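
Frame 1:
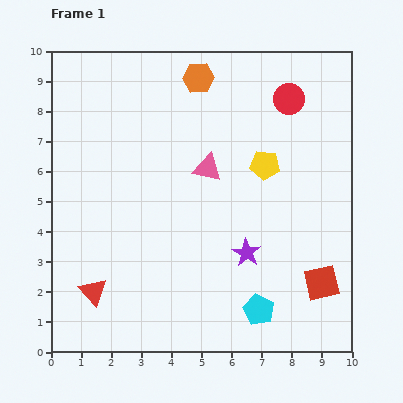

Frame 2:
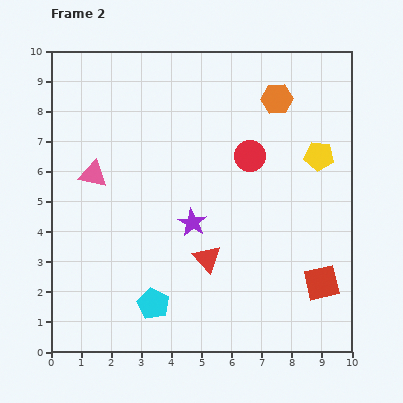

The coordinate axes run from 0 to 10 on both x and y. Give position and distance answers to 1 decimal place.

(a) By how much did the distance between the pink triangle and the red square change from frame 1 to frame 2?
+3.0

Distance in frame 1: 5.4. Distance in frame 2: 8.4.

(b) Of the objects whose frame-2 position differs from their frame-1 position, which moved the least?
the yellow pentagon

(moved 1.8)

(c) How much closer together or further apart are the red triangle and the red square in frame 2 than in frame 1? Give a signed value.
-3.7

Distance in frame 1: 7.6. Distance in frame 2: 3.9.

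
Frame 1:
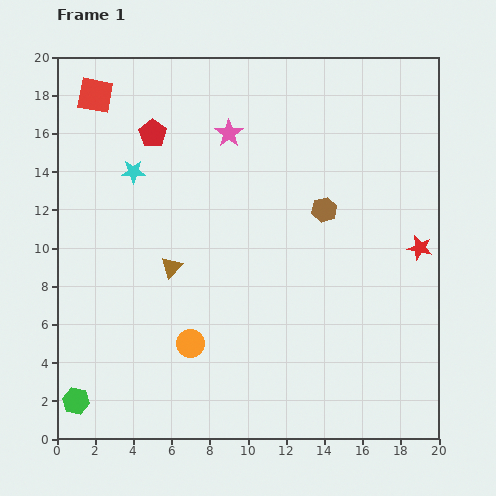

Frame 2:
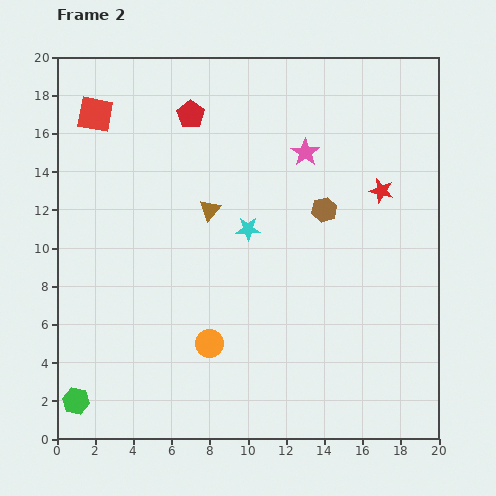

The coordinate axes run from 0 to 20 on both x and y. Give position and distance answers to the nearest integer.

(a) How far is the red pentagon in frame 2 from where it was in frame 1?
2

The red pentagon moved from (5, 16) to (7, 17), a distance of √(2² + 1²) ≈ 2.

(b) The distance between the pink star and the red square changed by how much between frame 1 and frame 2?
+4

Distance in frame 1: 7. Distance in frame 2: 11.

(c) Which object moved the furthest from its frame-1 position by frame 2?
the cyan star

(moved 7; next 4)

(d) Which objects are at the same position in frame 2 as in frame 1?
the green hexagon, the brown hexagon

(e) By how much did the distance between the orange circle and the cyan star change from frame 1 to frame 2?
-3

Distance in frame 1: 9. Distance in frame 2: 6.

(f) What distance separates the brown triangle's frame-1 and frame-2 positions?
4

The brown triangle moved from (6, 9) to (8, 12), a distance of √(2² + 3²) ≈ 4.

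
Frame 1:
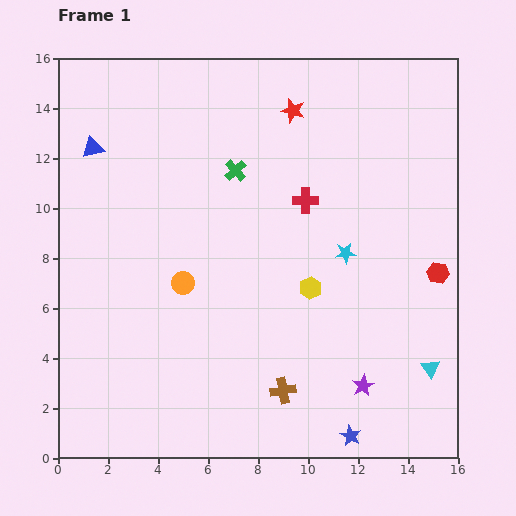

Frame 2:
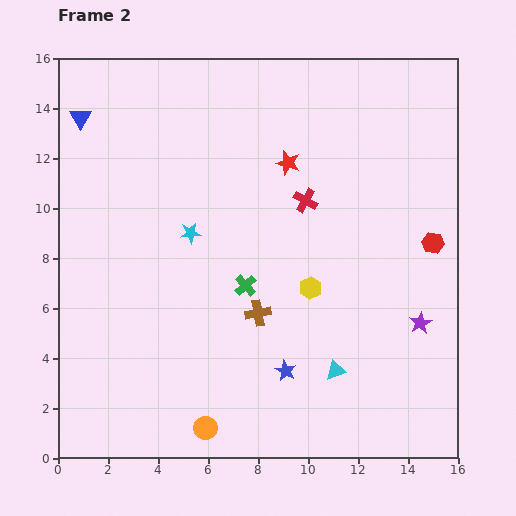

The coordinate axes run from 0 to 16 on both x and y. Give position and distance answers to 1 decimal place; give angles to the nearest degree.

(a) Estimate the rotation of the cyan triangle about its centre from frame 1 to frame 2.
47° clockwise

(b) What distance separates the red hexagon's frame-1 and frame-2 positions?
1.2

The red hexagon moved from (15.2, 7.4) to (15.0, 8.6), a distance of √(0.2² + 1.2²) ≈ 1.2.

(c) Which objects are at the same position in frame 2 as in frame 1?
the red cross, the yellow hexagon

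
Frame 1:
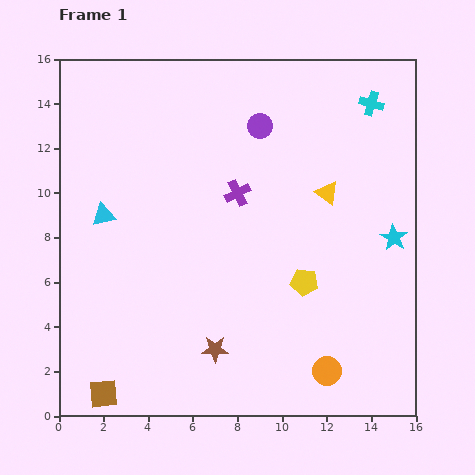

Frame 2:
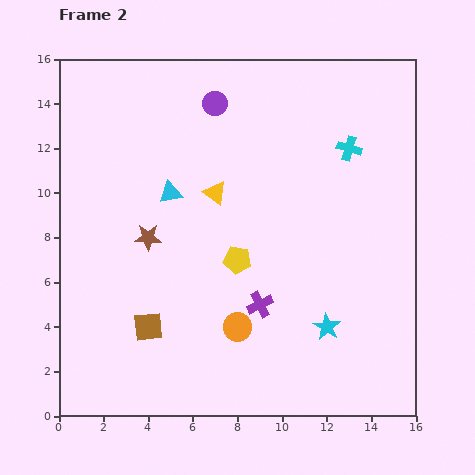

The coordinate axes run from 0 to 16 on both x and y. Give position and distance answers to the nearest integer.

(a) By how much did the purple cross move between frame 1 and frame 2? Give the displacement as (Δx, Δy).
(1, -5)

The purple cross was at (8, 10) in frame 1 and (9, 5) in frame 2.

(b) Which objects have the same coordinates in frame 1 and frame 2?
none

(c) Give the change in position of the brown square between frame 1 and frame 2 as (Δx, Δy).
(2, 3)

The brown square was at (2, 1) in frame 1 and (4, 4) in frame 2.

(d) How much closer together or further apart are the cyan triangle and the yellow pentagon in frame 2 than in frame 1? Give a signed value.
-5

Distance in frame 1: 9. Distance in frame 2: 4.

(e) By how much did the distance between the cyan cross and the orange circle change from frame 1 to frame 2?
-3

Distance in frame 1: 12. Distance in frame 2: 9.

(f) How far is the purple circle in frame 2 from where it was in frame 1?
2

The purple circle moved from (9, 13) to (7, 14), a distance of √(2² + 1²) ≈ 2.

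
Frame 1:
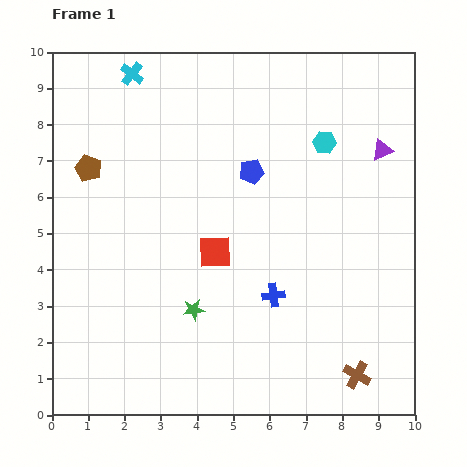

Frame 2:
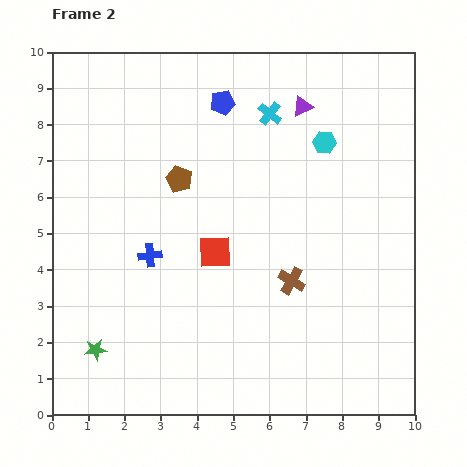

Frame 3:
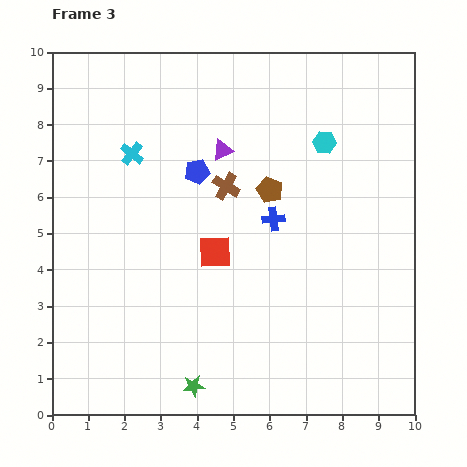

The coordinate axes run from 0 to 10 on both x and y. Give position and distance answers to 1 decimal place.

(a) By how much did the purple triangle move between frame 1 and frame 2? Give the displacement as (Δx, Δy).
(-2.2, 1.2)

The purple triangle was at (9.1, 7.3) in frame 1 and (6.9, 8.5) in frame 2.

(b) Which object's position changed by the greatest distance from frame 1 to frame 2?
the cyan cross

(moved 4.0; next 3.6)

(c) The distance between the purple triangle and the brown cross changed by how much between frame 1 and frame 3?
-5.2

Distance in frame 1: 6.2. Distance in frame 3: 1.0.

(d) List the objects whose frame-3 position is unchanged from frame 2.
the cyan hexagon, the red square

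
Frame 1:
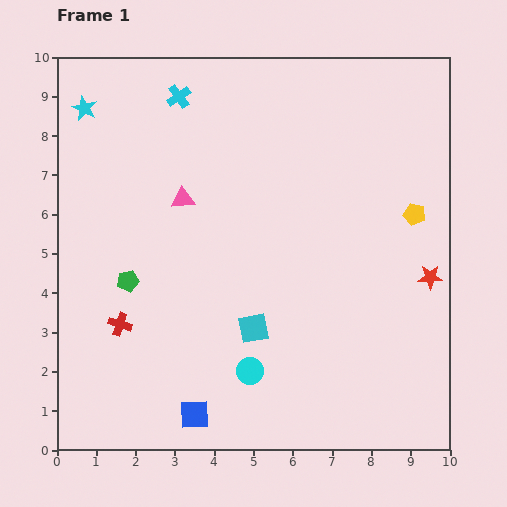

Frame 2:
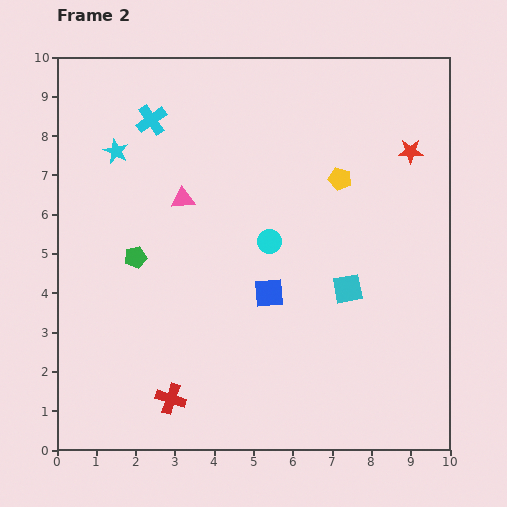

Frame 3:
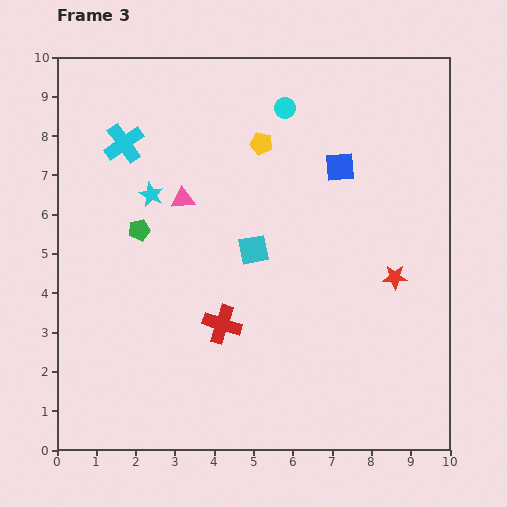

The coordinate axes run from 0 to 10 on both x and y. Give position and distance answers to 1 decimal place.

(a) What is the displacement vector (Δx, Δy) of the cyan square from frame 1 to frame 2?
(2.4, 1.0)

The cyan square was at (5.0, 3.1) in frame 1 and (7.4, 4.1) in frame 2.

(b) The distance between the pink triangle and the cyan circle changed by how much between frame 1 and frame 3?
-1.2

Distance in frame 1: 4.7. Distance in frame 3: 3.5.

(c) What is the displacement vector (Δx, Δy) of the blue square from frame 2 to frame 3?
(1.8, 3.2)

The blue square was at (5.4, 4.0) in frame 2 and (7.2, 7.2) in frame 3.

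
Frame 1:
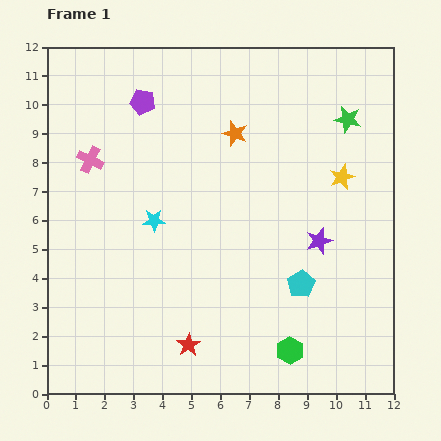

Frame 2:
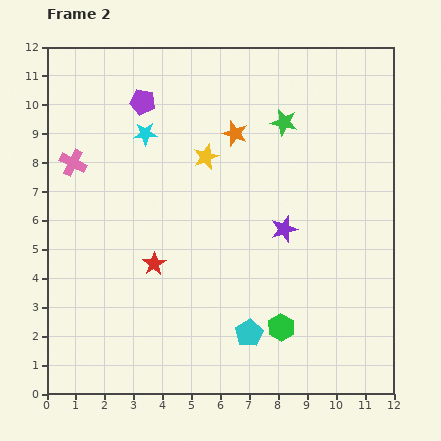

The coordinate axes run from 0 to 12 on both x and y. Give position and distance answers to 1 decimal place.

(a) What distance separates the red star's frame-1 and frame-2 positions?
3.0

The red star moved from (4.9, 1.7) to (3.7, 4.5), a distance of √(1.2² + 2.8²) ≈ 3.0.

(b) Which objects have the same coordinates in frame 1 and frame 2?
the purple pentagon, the orange star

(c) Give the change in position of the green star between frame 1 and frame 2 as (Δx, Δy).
(-2.2, -0.1)

The green star was at (10.4, 9.5) in frame 1 and (8.2, 9.4) in frame 2.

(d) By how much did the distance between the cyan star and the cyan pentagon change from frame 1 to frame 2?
+2.2

Distance in frame 1: 5.6. Distance in frame 2: 7.8.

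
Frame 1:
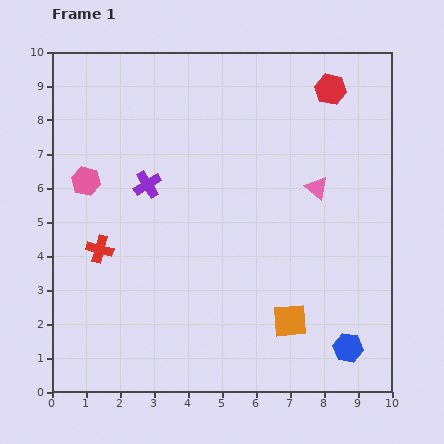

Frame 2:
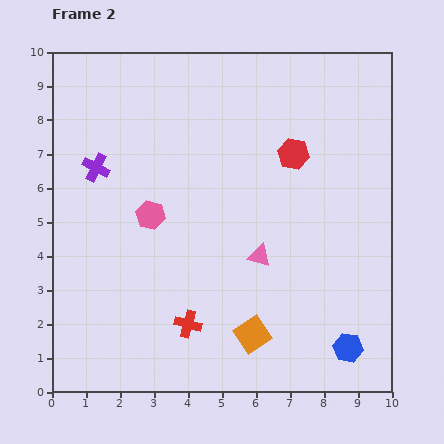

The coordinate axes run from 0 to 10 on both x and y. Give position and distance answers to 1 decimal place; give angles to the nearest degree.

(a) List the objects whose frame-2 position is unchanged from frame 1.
the blue hexagon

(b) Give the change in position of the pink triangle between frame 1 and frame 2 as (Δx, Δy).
(-1.7, -2.0)

The pink triangle was at (7.8, 6.0) in frame 1 and (6.1, 4.0) in frame 2.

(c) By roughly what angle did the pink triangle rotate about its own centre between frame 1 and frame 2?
23° counter-clockwise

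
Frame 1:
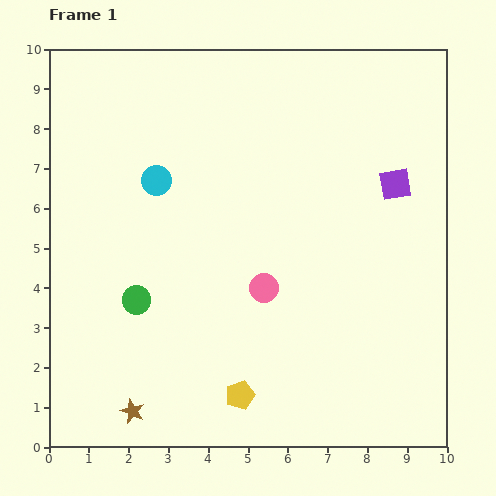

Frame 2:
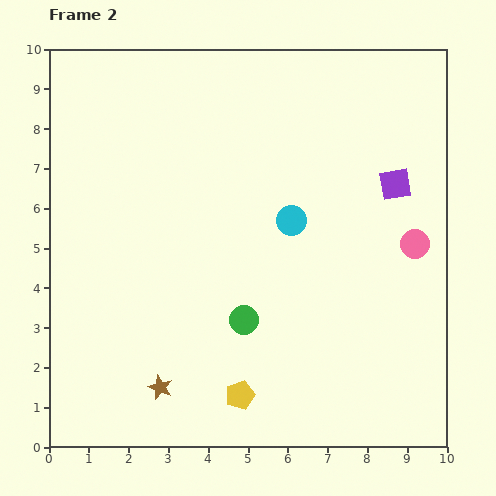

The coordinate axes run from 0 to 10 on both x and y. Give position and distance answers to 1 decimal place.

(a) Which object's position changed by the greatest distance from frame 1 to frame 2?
the pink circle

(moved 4.0; next 3.5)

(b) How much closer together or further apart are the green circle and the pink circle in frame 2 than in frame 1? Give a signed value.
+1.5

Distance in frame 1: 3.2. Distance in frame 2: 4.7.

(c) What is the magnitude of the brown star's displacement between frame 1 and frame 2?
0.9

The brown star moved from (2.1, 0.9) to (2.8, 1.5), a distance of √(0.7² + 0.6²) ≈ 0.9.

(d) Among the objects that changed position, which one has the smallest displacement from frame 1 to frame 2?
the brown star

(moved 0.9)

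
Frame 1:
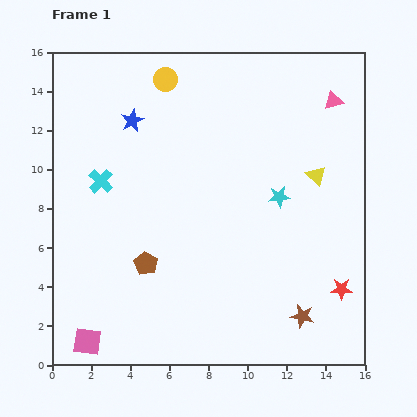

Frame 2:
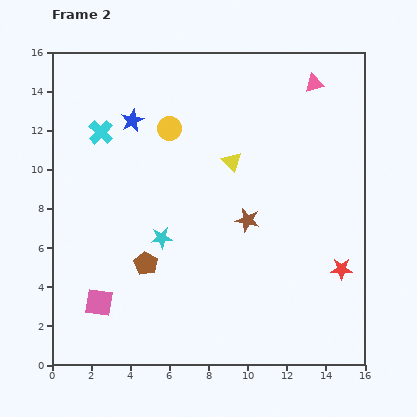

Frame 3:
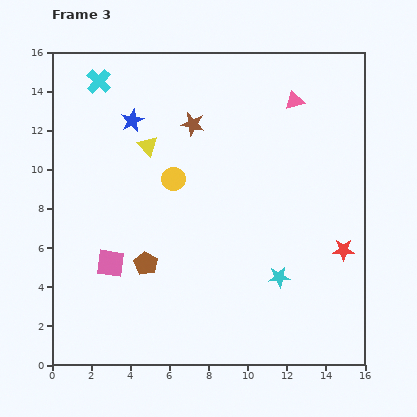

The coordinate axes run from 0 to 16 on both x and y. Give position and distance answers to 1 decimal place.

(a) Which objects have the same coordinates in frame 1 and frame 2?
the blue star, the brown pentagon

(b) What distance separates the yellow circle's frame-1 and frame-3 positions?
5.1

The yellow circle moved from (5.8, 14.6) to (6.2, 9.5), a distance of √(0.4² + 5.1²) ≈ 5.1.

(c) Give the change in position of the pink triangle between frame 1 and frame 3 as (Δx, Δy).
(-2.0, 0.0)

The pink triangle was at (14.4, 13.5) in frame 1 and (12.4, 13.5) in frame 3.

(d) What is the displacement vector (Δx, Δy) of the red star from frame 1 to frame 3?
(0.1, 2.0)

The red star was at (14.8, 3.9) in frame 1 and (14.9, 5.9) in frame 3.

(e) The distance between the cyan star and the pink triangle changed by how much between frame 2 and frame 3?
-2.1

Distance in frame 2: 11.1. Distance in frame 3: 9.0.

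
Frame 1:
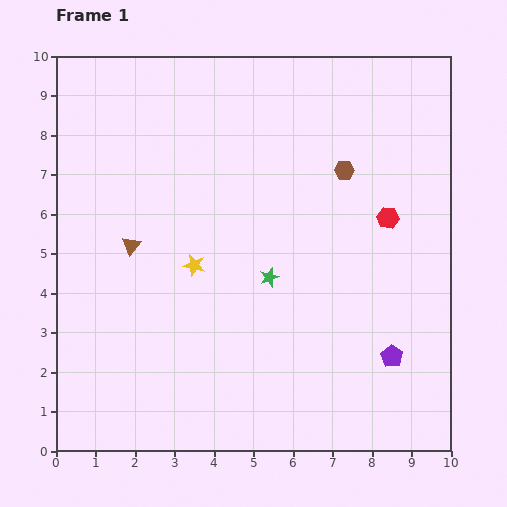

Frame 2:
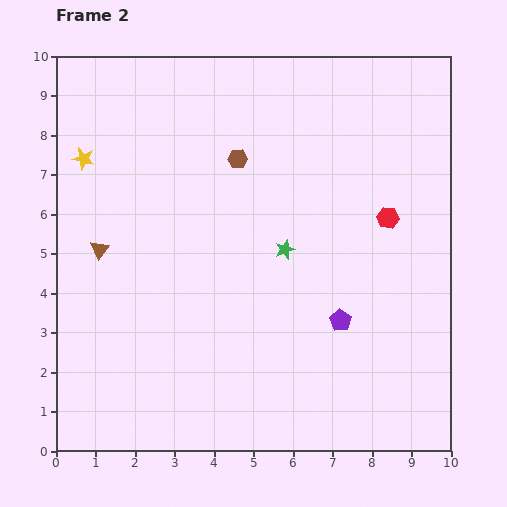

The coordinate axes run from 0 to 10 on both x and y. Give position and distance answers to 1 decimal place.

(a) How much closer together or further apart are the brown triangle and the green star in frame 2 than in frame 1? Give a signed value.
+1.1

Distance in frame 1: 3.6. Distance in frame 2: 4.7.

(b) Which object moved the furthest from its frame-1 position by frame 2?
the yellow star

(moved 3.9; next 2.7)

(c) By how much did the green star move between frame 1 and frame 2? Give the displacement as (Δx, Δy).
(0.4, 0.7)

The green star was at (5.4, 4.4) in frame 1 and (5.8, 5.1) in frame 2.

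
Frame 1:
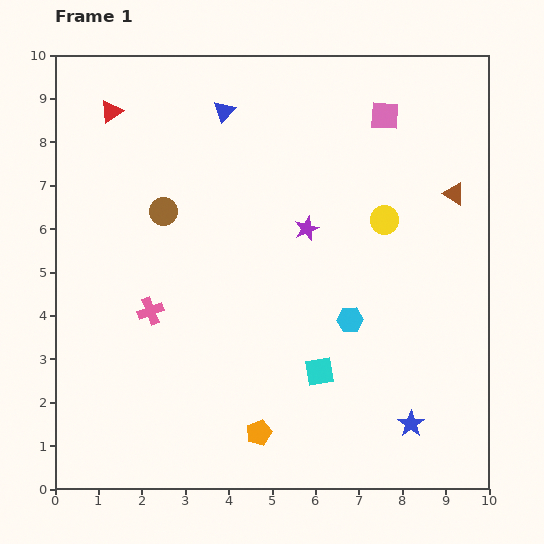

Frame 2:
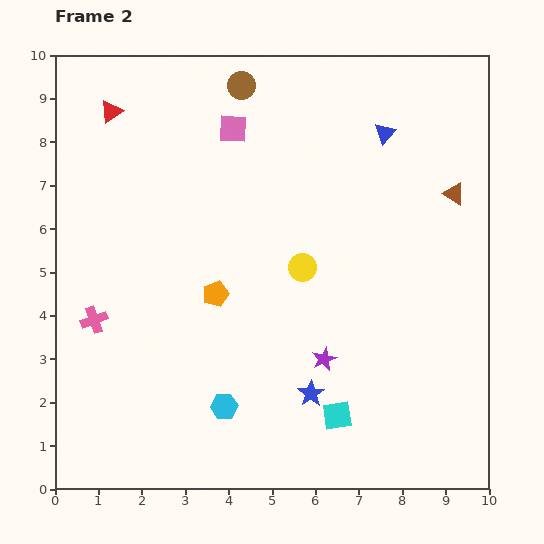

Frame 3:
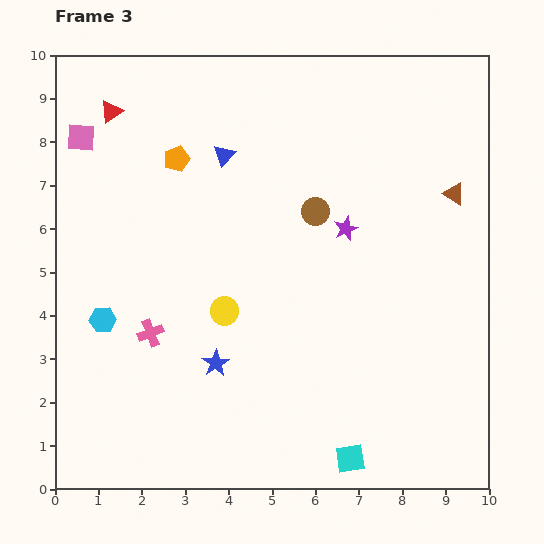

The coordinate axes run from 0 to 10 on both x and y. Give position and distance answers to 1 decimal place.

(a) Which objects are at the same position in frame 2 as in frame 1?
the red triangle, the brown triangle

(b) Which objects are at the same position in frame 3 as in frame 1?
the red triangle, the brown triangle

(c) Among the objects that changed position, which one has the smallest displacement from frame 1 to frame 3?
the pink cross

(moved 0.5)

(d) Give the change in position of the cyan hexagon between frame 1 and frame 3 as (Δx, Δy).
(-5.7, 0.0)

The cyan hexagon was at (6.8, 3.9) in frame 1 and (1.1, 3.9) in frame 3.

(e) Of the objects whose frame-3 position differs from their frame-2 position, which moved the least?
the cyan square

(moved 1.0)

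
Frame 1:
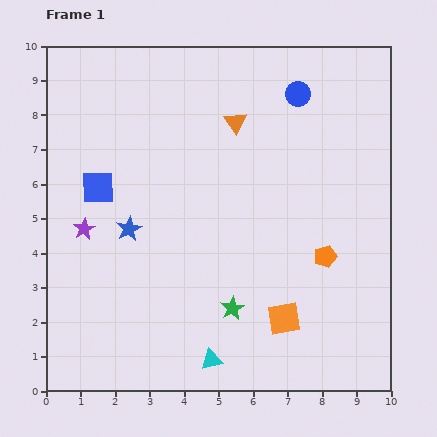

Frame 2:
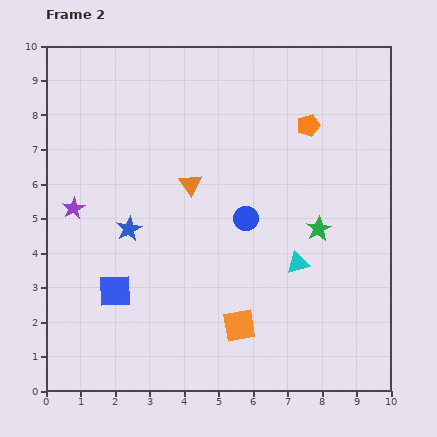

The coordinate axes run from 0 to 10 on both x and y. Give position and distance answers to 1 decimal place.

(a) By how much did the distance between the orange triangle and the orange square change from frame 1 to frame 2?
-1.6

Distance in frame 1: 5.9. Distance in frame 2: 4.3.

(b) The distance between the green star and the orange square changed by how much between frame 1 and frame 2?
+2.1

Distance in frame 1: 1.5. Distance in frame 2: 3.6.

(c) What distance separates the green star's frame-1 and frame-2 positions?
3.4

The green star moved from (5.4, 2.4) to (7.9, 4.7), a distance of √(2.5² + 2.3²) ≈ 3.4.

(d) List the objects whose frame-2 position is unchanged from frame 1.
the blue star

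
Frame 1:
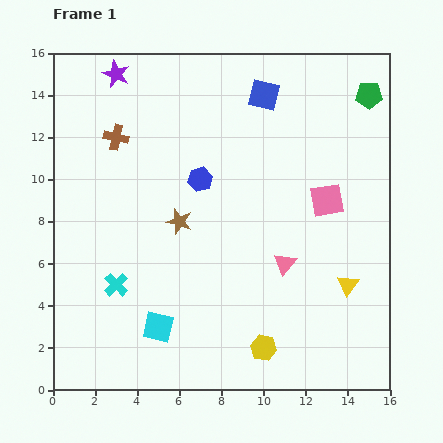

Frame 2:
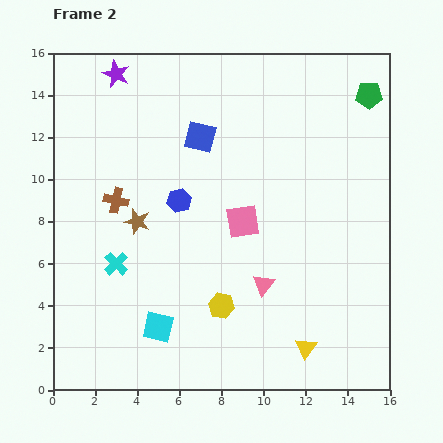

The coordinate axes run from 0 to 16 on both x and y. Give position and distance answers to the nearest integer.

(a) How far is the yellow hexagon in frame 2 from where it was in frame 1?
3

The yellow hexagon moved from (10, 2) to (8, 4), a distance of √(2² + 2²) ≈ 3.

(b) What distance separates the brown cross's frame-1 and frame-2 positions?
3

The brown cross moved from (3, 12) to (3, 9), a distance of √(0² + 3²) ≈ 3.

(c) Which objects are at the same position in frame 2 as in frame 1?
the cyan square, the green pentagon, the purple star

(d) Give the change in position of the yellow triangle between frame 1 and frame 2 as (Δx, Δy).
(-2, -3)

The yellow triangle was at (14, 5) in frame 1 and (12, 2) in frame 2.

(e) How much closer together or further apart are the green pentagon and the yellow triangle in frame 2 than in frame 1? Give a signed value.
+3

Distance in frame 1: 9. Distance in frame 2: 12.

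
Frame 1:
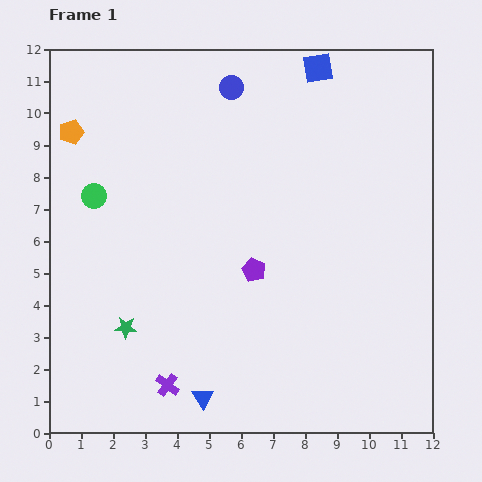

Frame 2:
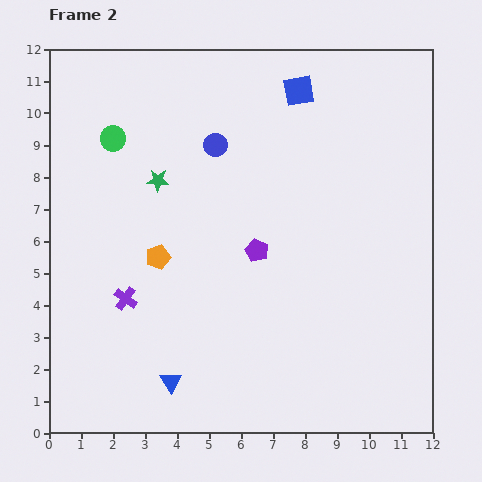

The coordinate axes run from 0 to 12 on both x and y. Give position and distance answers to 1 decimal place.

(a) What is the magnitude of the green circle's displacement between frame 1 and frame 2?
1.9

The green circle moved from (1.4, 7.4) to (2.0, 9.2), a distance of √(0.6² + 1.8²) ≈ 1.9.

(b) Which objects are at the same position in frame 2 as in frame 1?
none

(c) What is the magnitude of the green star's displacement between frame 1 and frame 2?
4.7

The green star moved from (2.4, 3.3) to (3.4, 7.9), a distance of √(1.0² + 4.6²) ≈ 4.7.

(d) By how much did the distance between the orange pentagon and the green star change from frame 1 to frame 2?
-3.9

Distance in frame 1: 6.3. Distance in frame 2: 2.4.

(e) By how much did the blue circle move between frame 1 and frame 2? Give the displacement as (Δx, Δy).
(-0.5, -1.8)

The blue circle was at (5.7, 10.8) in frame 1 and (5.2, 9.0) in frame 2.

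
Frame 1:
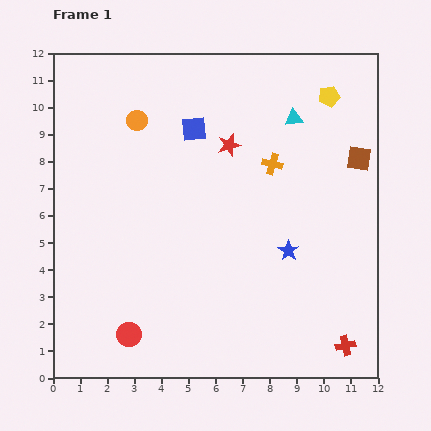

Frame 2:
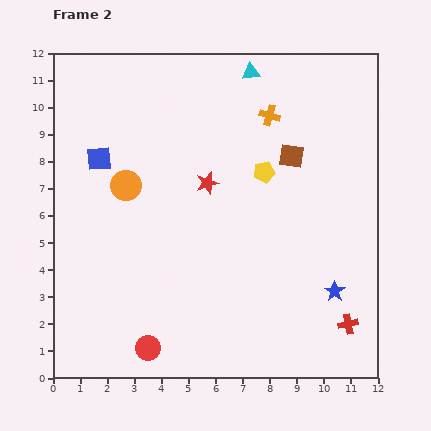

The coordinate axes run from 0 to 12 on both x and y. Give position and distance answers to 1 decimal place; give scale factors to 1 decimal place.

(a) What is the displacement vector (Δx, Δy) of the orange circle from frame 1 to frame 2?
(-0.4, -2.4)

The orange circle was at (3.1, 9.5) in frame 1 and (2.7, 7.1) in frame 2.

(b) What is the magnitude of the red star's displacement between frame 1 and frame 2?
1.6

The red star moved from (6.5, 8.6) to (5.7, 7.2), a distance of √(0.8² + 1.4²) ≈ 1.6.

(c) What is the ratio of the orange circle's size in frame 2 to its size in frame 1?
1.5×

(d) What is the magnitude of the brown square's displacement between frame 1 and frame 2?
2.5

The brown square moved from (11.3, 8.1) to (8.8, 8.2), a distance of √(2.5² + 0.1²) ≈ 2.5.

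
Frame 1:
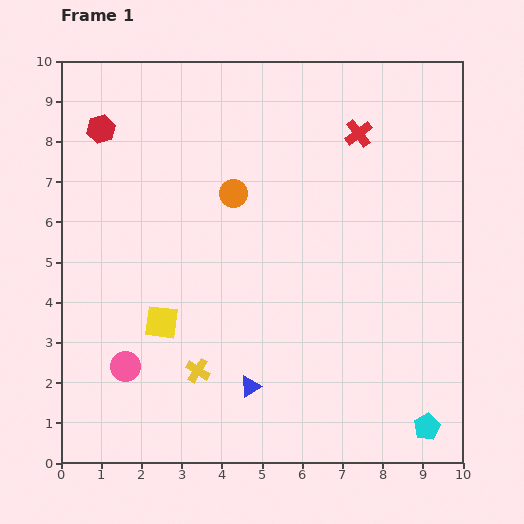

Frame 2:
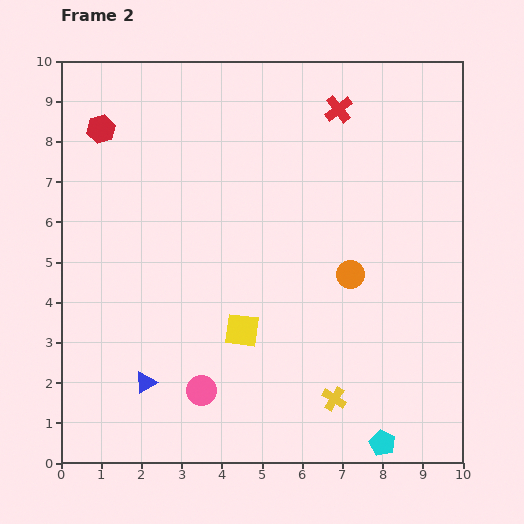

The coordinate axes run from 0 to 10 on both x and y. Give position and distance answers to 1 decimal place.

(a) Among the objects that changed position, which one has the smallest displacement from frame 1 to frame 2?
the red cross

(moved 0.8)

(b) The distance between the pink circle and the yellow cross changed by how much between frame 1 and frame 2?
+1.5

Distance in frame 1: 1.8. Distance in frame 2: 3.3.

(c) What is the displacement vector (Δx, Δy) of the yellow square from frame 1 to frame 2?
(2.0, -0.2)

The yellow square was at (2.5, 3.5) in frame 1 and (4.5, 3.3) in frame 2.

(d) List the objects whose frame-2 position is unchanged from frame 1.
the red hexagon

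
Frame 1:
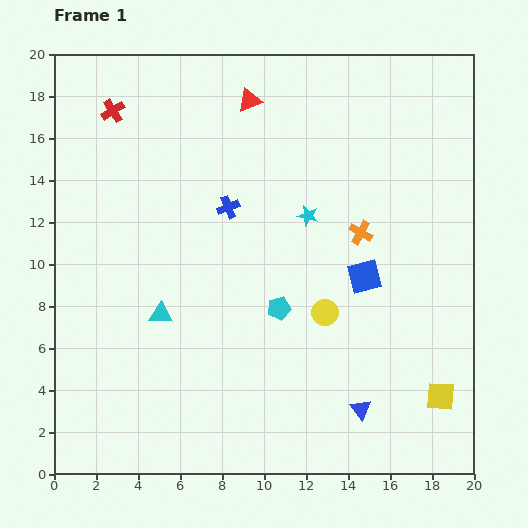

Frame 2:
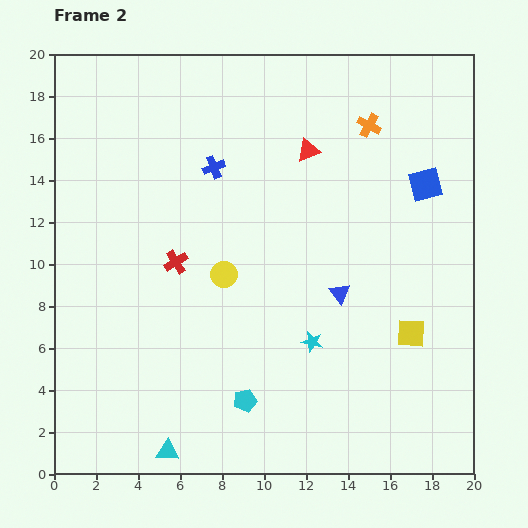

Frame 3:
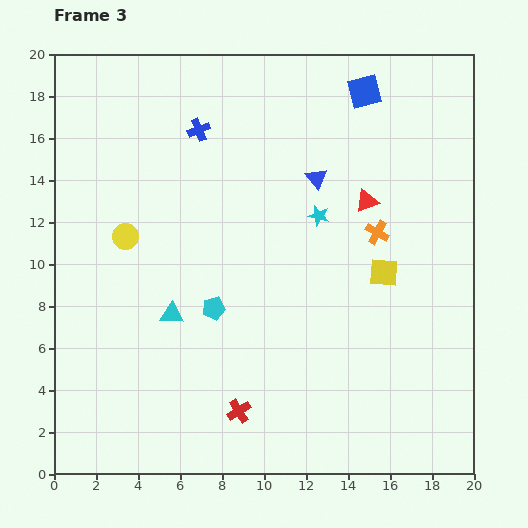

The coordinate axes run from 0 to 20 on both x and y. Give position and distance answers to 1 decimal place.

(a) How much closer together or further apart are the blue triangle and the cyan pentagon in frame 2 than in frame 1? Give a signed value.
+0.6

Distance in frame 1: 6.2. Distance in frame 2: 6.8.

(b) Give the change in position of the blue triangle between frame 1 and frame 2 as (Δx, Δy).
(-1.0, 5.5)

The blue triangle was at (14.6, 3.1) in frame 1 and (13.6, 8.6) in frame 2.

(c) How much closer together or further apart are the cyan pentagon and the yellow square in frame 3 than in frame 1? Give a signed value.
-0.5

Distance in frame 1: 8.8. Distance in frame 3: 8.3.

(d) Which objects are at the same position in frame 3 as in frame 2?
none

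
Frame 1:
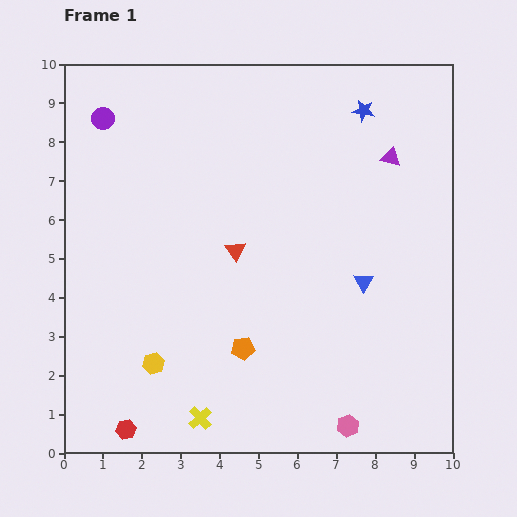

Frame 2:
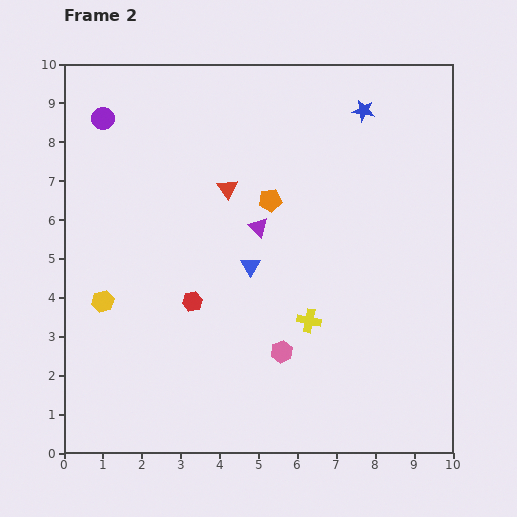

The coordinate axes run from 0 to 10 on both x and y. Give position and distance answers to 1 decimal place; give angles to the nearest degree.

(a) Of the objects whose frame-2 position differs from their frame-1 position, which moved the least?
the red triangle

(moved 1.6)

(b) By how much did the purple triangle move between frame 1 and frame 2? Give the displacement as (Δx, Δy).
(-3.4, -1.8)

The purple triangle was at (8.4, 7.6) in frame 1 and (5.0, 5.8) in frame 2.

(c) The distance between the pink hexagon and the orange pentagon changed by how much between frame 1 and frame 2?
+0.5

Distance in frame 1: 3.4. Distance in frame 2: 3.9.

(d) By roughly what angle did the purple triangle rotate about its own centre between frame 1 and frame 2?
29° clockwise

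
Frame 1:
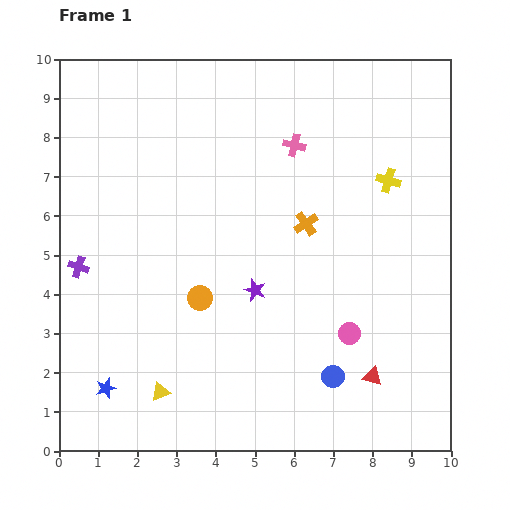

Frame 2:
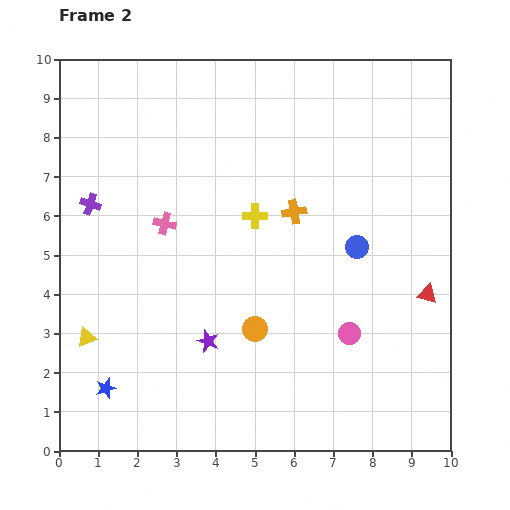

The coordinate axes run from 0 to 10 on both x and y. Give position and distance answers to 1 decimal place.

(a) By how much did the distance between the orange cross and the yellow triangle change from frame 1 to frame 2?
+0.5

Distance in frame 1: 5.7. Distance in frame 2: 6.2.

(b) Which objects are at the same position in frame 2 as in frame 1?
the pink circle, the blue star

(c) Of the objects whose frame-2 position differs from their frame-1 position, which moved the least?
the orange cross

(moved 0.4)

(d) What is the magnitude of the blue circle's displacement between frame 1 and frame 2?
3.4

The blue circle moved from (7.0, 1.9) to (7.6, 5.2), a distance of √(0.6² + 3.3²) ≈ 3.4.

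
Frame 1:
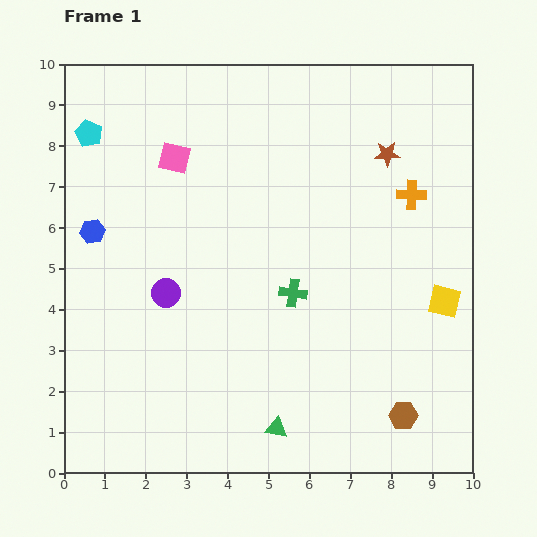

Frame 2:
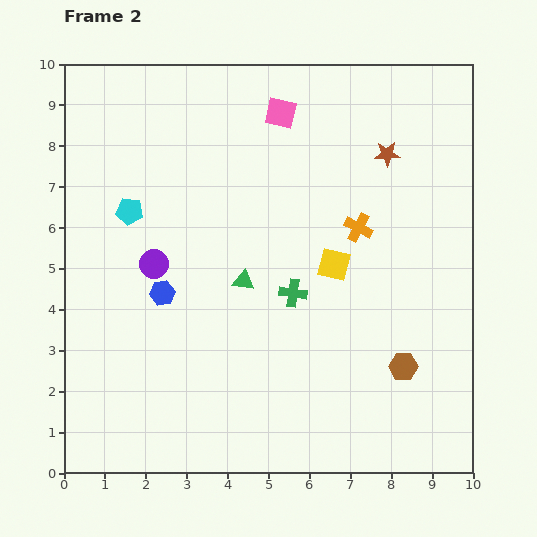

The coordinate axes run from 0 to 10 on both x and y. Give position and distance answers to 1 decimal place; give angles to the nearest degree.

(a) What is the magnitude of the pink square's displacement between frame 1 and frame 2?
2.8

The pink square moved from (2.7, 7.7) to (5.3, 8.8), a distance of √(2.6² + 1.1²) ≈ 2.8.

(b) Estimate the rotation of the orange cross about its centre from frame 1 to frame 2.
24° clockwise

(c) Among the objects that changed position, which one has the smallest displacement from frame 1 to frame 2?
the purple circle

(moved 0.8)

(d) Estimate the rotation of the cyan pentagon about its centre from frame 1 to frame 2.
18° counter-clockwise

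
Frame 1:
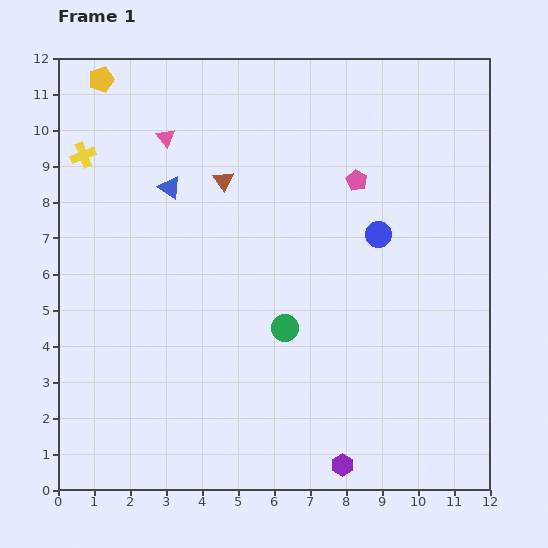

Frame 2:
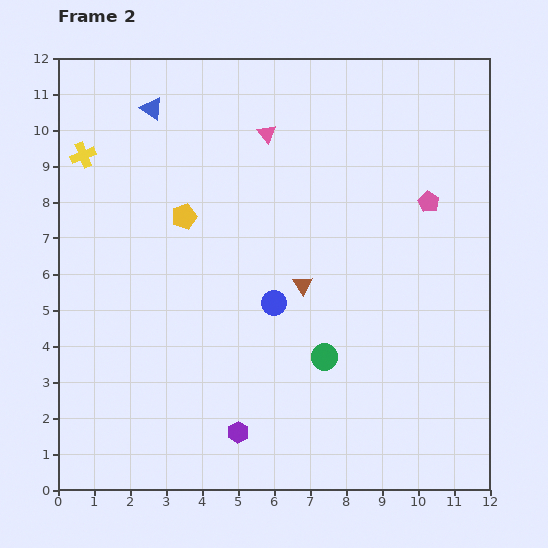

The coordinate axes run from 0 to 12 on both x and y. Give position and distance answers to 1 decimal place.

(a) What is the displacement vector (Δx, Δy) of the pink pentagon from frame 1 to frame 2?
(2.0, -0.6)

The pink pentagon was at (8.3, 8.6) in frame 1 and (10.3, 8.0) in frame 2.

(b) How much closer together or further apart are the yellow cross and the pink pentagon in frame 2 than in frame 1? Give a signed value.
+2.1

Distance in frame 1: 7.6. Distance in frame 2: 9.7.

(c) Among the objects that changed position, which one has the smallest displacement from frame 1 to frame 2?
the green circle

(moved 1.4)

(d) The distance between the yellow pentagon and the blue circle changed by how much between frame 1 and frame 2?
-5.3

Distance in frame 1: 8.8. Distance in frame 2: 3.5.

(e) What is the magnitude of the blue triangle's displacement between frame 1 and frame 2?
2.3

The blue triangle moved from (3.1, 8.4) to (2.6, 10.6), a distance of √(0.5² + 2.2²) ≈ 2.3.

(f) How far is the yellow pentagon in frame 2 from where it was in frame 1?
4.4

The yellow pentagon moved from (1.2, 11.4) to (3.5, 7.6), a distance of √(2.3² + 3.8²) ≈ 4.4.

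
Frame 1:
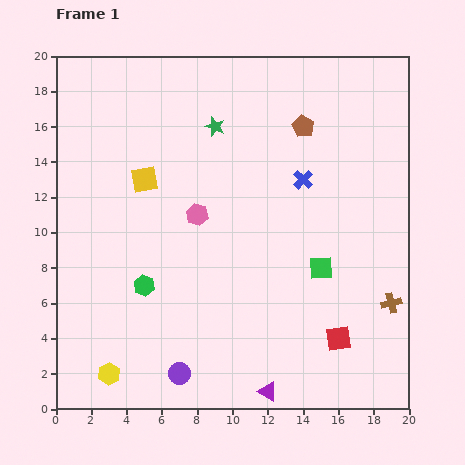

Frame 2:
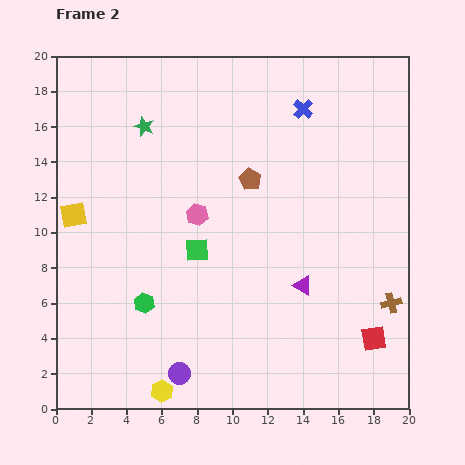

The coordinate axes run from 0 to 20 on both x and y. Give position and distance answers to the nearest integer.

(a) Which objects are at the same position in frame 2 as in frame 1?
the brown cross, the pink hexagon, the purple circle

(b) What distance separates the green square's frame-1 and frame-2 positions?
7

The green square moved from (15, 8) to (8, 9), a distance of √(7² + 1²) ≈ 7.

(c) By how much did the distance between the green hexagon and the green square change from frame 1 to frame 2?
-6

Distance in frame 1: 10. Distance in frame 2: 4.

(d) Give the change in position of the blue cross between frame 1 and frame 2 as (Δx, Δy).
(0, 4)

The blue cross was at (14, 13) in frame 1 and (14, 17) in frame 2.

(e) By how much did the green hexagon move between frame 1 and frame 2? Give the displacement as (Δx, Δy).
(0, -1)

The green hexagon was at (5, 7) in frame 1 and (5, 6) in frame 2.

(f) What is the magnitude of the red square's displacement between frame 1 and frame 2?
2

The red square moved from (16, 4) to (18, 4), a distance of √(2² + 0²) ≈ 2.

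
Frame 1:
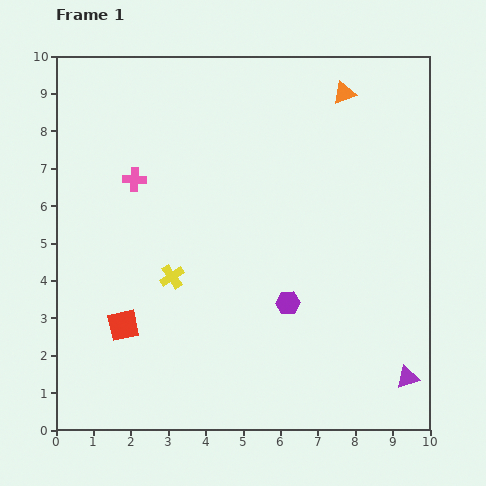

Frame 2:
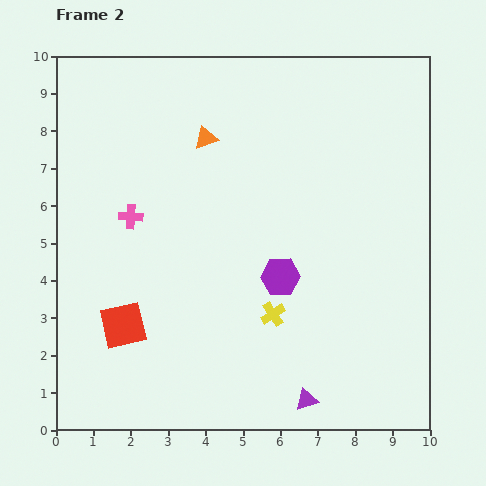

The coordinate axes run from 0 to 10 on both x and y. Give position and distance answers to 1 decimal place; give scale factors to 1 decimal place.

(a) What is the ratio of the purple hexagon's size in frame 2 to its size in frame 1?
1.6×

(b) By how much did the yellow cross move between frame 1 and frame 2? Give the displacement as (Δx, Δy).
(2.7, -1.0)

The yellow cross was at (3.1, 4.1) in frame 1 and (5.8, 3.1) in frame 2.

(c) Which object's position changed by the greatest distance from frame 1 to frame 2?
the orange triangle

(moved 3.9; next 2.9)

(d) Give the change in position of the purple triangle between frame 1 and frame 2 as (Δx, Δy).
(-2.7, -0.6)

The purple triangle was at (9.4, 1.4) in frame 1 and (6.7, 0.8) in frame 2.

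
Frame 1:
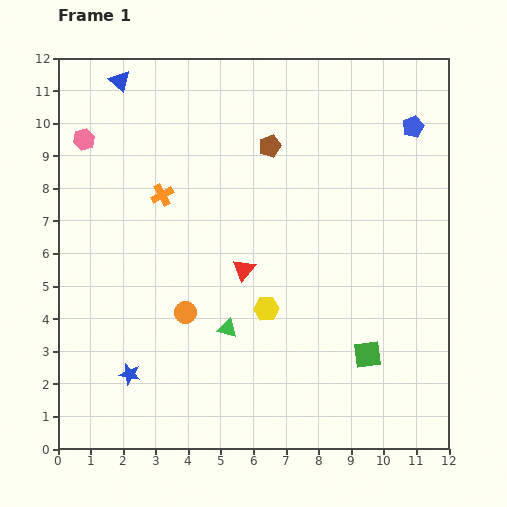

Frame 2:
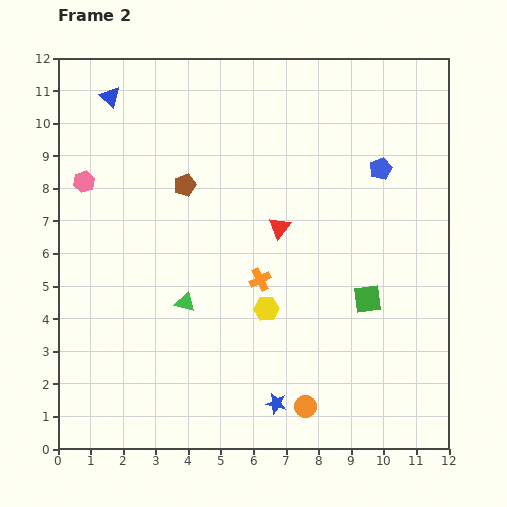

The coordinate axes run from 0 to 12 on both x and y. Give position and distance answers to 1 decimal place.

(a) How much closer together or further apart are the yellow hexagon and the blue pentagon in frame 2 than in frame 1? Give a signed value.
-1.7

Distance in frame 1: 7.2. Distance in frame 2: 5.5.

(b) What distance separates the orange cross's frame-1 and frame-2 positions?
4.0

The orange cross moved from (3.2, 7.8) to (6.2, 5.2), a distance of √(3.0² + 2.6²) ≈ 4.0.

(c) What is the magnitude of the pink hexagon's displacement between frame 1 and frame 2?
1.3

The pink hexagon moved from (0.8, 9.5) to (0.8, 8.2), a distance of √(0.0² + 1.3²) ≈ 1.3.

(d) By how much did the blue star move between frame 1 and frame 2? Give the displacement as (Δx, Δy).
(4.5, -0.9)

The blue star was at (2.2, 2.3) in frame 1 and (6.7, 1.4) in frame 2.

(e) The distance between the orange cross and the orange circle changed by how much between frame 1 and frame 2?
+0.4

Distance in frame 1: 3.7. Distance in frame 2: 4.1.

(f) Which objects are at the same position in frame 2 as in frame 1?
the yellow hexagon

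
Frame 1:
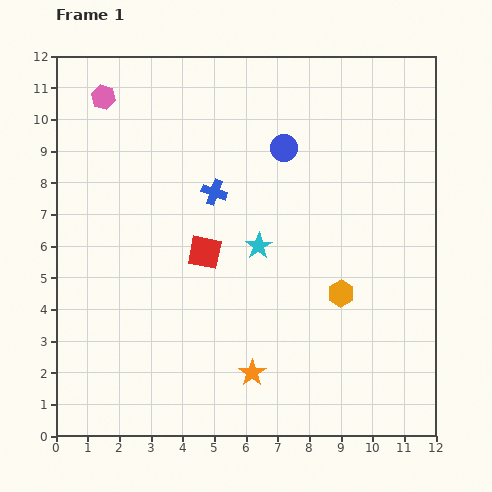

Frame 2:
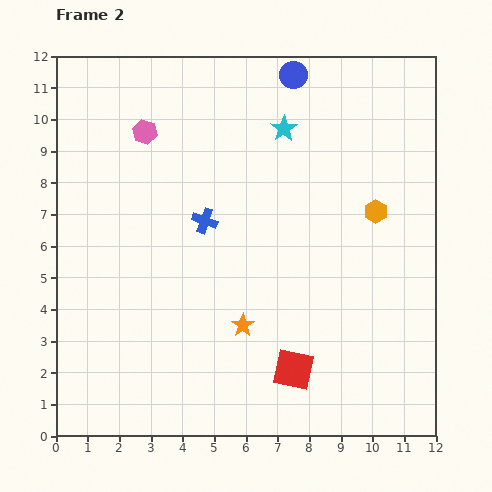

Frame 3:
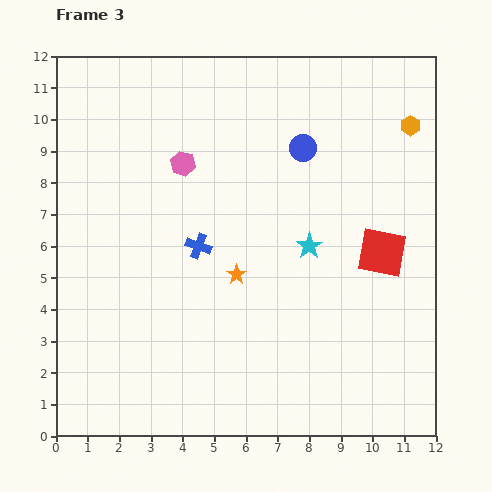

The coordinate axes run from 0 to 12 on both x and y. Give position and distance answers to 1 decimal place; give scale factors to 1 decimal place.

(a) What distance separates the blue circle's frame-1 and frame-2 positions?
2.3

The blue circle moved from (7.2, 9.1) to (7.5, 11.4), a distance of √(0.3² + 2.3²) ≈ 2.3.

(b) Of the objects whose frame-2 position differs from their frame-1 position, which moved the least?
the blue cross

(moved 0.9)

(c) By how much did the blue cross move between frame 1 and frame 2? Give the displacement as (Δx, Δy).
(-0.3, -0.9)

The blue cross was at (5.0, 7.7) in frame 1 and (4.7, 6.8) in frame 2.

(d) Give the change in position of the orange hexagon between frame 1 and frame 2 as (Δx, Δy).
(1.1, 2.6)

The orange hexagon was at (9.0, 4.5) in frame 1 and (10.1, 7.1) in frame 2.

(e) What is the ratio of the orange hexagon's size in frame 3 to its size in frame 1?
0.8×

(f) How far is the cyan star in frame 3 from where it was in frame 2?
3.8

The cyan star moved from (7.2, 9.7) to (8.0, 6.0), a distance of √(0.8² + 3.7²) ≈ 3.8.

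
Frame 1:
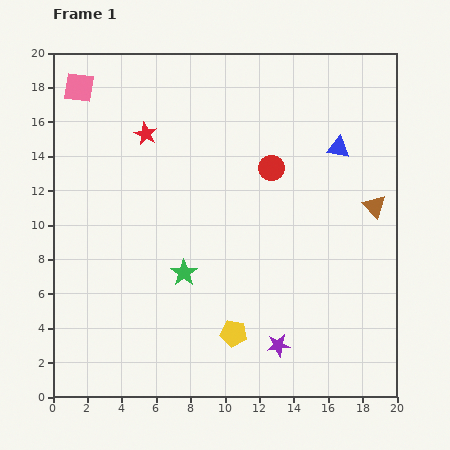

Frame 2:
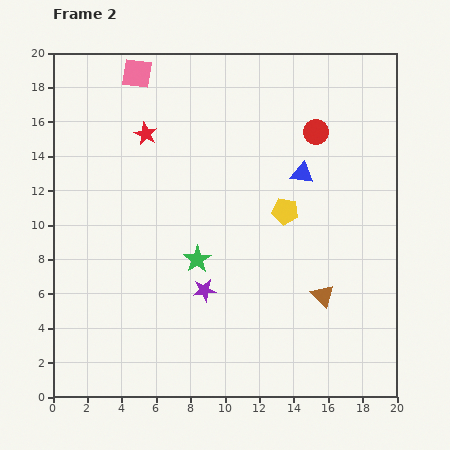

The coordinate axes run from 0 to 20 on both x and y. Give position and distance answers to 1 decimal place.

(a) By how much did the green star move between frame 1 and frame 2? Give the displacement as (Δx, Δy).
(0.8, 0.8)

The green star was at (7.6, 7.2) in frame 1 and (8.4, 8.0) in frame 2.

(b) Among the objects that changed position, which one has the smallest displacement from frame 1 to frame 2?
the green star

(moved 1.1)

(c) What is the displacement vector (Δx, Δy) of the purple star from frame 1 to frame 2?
(-4.3, 3.2)

The purple star was at (13.1, 3.0) in frame 1 and (8.8, 6.2) in frame 2.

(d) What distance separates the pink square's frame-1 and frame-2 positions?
3.5

The pink square moved from (1.5, 18.0) to (4.9, 18.8), a distance of √(3.4² + 0.8²) ≈ 3.5.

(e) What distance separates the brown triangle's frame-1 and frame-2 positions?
6.0

The brown triangle moved from (18.7, 11.1) to (15.7, 5.9), a distance of √(3.0² + 5.2²) ≈ 6.0.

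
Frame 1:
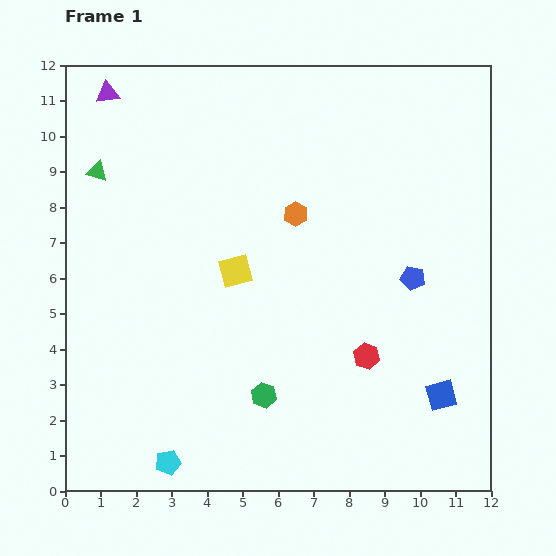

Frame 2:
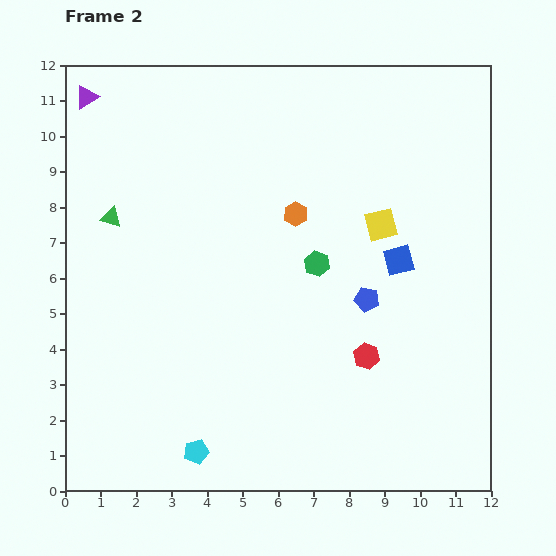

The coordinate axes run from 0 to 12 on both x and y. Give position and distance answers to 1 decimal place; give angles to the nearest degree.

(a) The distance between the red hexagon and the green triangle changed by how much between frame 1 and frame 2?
-1.0

Distance in frame 1: 9.2. Distance in frame 2: 8.2.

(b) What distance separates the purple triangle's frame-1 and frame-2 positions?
0.6

The purple triangle moved from (1.2, 11.2) to (0.6, 11.1), a distance of √(0.6² + 0.1²) ≈ 0.6.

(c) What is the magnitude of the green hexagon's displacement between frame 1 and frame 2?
4.0

The green hexagon moved from (5.6, 2.7) to (7.1, 6.4), a distance of √(1.5² + 3.7²) ≈ 4.0.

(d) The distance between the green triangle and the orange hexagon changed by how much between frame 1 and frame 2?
-0.5

Distance in frame 1: 5.7. Distance in frame 2: 5.2.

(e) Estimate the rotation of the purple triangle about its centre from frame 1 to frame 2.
23° counter-clockwise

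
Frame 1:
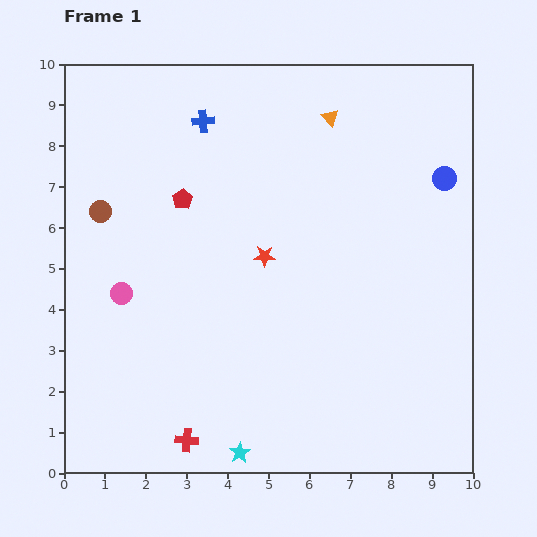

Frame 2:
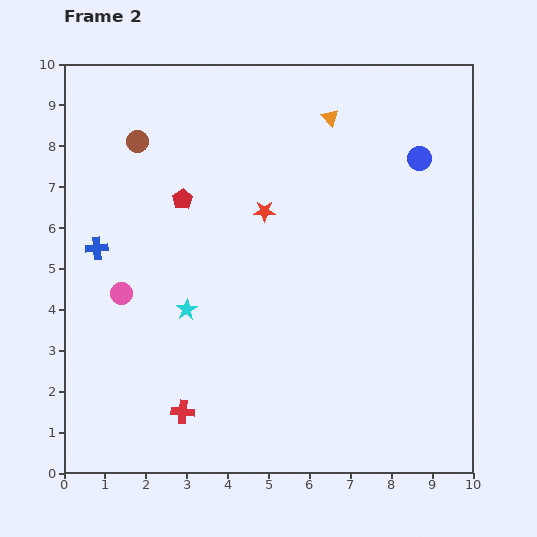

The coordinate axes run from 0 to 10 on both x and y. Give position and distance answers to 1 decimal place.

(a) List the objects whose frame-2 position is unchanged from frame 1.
the pink circle, the orange triangle, the red pentagon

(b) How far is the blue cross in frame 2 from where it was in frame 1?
4.0

The blue cross moved from (3.4, 8.6) to (0.8, 5.5), a distance of √(2.6² + 3.1²) ≈ 4.0.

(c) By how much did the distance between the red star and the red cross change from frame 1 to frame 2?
+0.4

Distance in frame 1: 4.9. Distance in frame 2: 5.3.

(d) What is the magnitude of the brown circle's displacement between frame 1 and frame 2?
1.9

The brown circle moved from (0.9, 6.4) to (1.8, 8.1), a distance of √(0.9² + 1.7²) ≈ 1.9.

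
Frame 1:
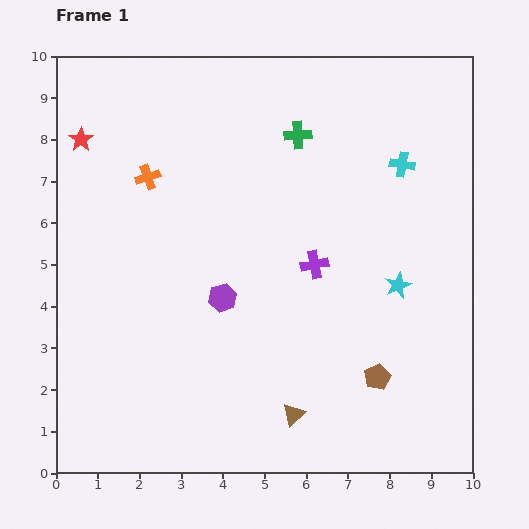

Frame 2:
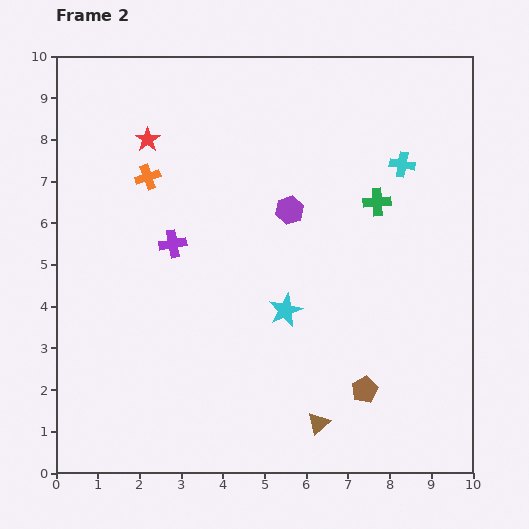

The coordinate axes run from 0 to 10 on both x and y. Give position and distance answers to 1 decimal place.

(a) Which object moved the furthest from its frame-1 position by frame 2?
the purple cross

(moved 3.4; next 2.8)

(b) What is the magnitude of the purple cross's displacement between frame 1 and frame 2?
3.4

The purple cross moved from (6.2, 5.0) to (2.8, 5.5), a distance of √(3.4² + 0.5²) ≈ 3.4.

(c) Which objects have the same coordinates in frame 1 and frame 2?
the cyan cross, the orange cross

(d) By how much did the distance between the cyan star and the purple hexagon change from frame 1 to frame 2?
-1.8

Distance in frame 1: 4.2. Distance in frame 2: 2.4.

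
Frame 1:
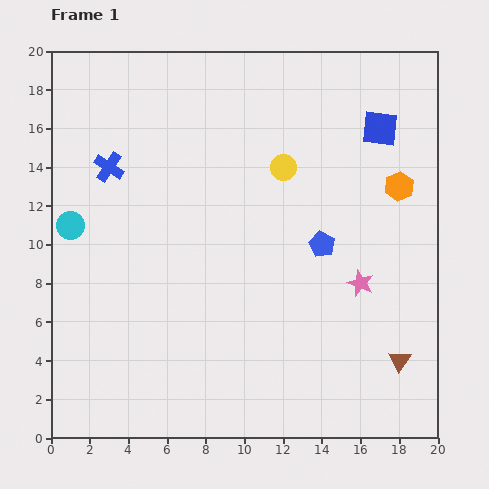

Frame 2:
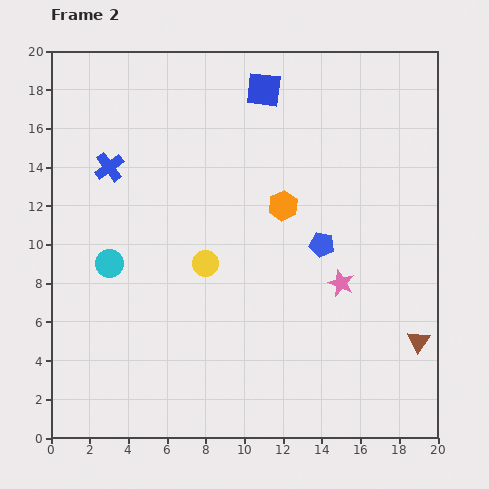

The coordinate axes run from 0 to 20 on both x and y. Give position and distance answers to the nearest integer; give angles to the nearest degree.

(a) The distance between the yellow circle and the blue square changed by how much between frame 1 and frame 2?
+4

Distance in frame 1: 5. Distance in frame 2: 9.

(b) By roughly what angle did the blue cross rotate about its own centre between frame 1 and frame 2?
20° clockwise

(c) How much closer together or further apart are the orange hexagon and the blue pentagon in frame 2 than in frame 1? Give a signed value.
-2

Distance in frame 1: 5. Distance in frame 2: 3.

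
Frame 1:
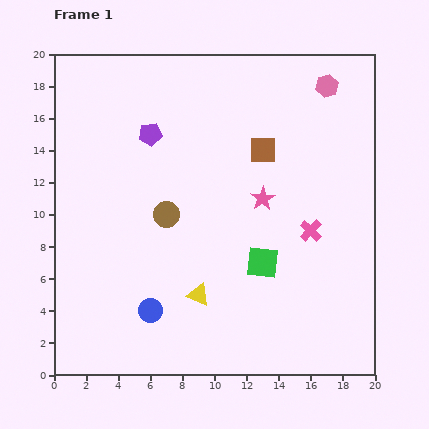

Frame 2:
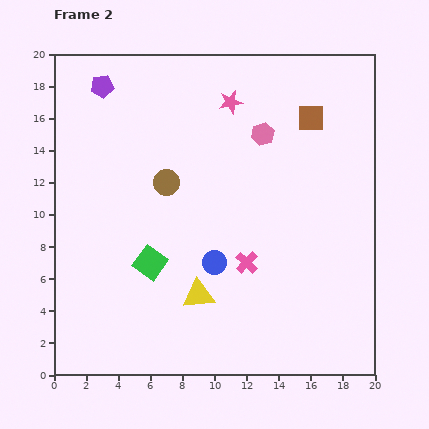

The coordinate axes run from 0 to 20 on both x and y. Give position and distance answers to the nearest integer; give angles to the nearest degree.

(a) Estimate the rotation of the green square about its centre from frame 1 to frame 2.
30° clockwise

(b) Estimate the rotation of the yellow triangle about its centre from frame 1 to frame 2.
31° counter-clockwise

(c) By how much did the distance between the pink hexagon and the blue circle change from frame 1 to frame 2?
-9

Distance in frame 1: 18. Distance in frame 2: 9.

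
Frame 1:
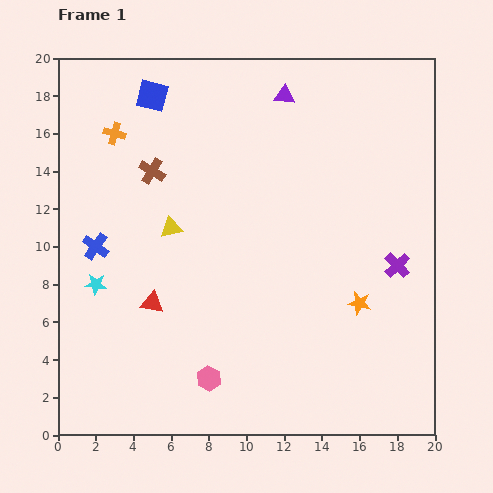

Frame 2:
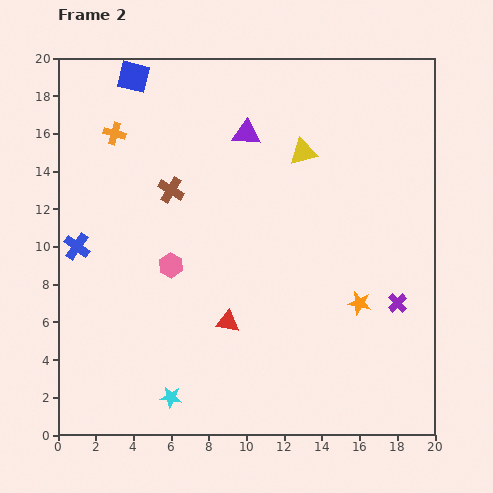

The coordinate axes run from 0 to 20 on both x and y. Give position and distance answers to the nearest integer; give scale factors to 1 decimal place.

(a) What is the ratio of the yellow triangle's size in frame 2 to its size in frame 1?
1.3×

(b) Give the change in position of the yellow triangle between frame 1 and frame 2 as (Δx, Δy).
(7, 4)

The yellow triangle was at (6, 11) in frame 1 and (13, 15) in frame 2.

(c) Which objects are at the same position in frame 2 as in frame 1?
the orange star, the orange cross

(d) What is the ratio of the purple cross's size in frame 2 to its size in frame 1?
0.7×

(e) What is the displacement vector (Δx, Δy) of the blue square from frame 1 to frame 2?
(-1, 1)

The blue square was at (5, 18) in frame 1 and (4, 19) in frame 2.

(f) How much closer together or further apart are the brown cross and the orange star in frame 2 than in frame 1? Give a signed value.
-1

Distance in frame 1: 13. Distance in frame 2: 12.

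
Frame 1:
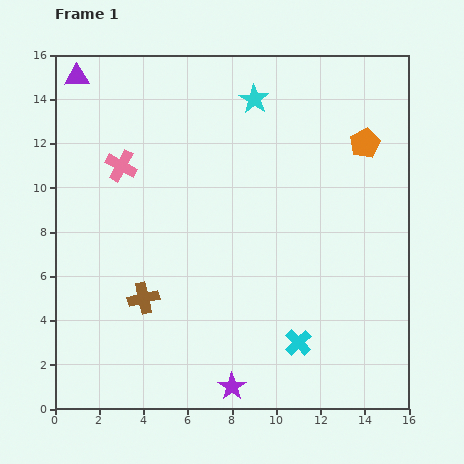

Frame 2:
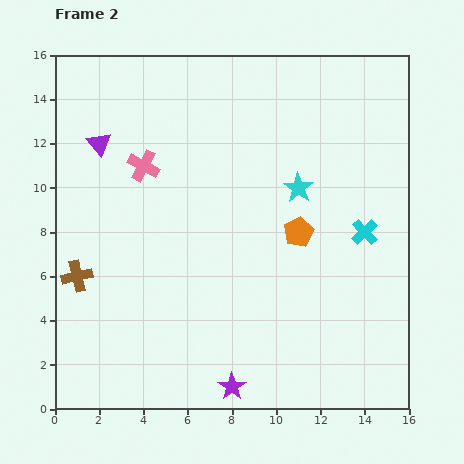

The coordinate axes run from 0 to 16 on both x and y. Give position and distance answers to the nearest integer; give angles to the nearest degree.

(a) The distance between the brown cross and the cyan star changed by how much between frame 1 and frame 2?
+1

Distance in frame 1: 10. Distance in frame 2: 11.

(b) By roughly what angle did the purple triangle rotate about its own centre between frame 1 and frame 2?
54° clockwise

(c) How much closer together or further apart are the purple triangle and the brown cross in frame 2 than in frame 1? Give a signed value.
-4

Distance in frame 1: 10. Distance in frame 2: 6.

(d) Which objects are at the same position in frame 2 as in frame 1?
the purple star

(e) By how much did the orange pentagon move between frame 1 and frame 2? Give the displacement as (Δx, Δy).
(-3, -4)

The orange pentagon was at (14, 12) in frame 1 and (11, 8) in frame 2.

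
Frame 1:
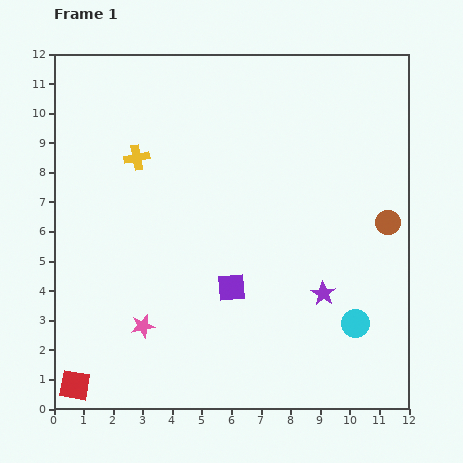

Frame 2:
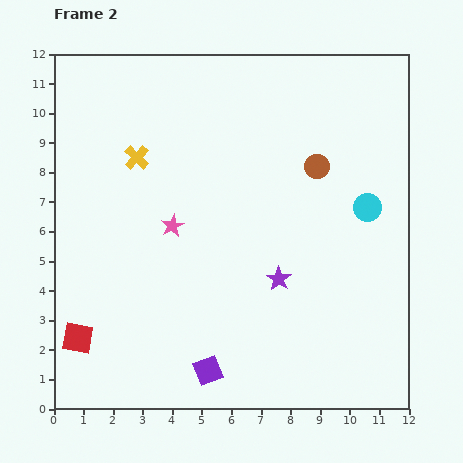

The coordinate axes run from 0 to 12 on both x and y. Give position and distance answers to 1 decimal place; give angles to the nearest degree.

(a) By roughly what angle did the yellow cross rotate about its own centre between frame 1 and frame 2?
35° counter-clockwise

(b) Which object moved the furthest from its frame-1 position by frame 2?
the cyan circle

(moved 3.9; next 3.5)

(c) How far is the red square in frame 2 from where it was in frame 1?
1.6

The red square moved from (0.7, 0.8) to (0.8, 2.4), a distance of √(0.1² + 1.6²) ≈ 1.6.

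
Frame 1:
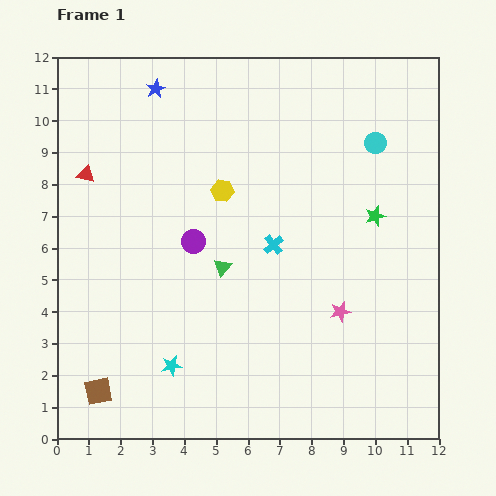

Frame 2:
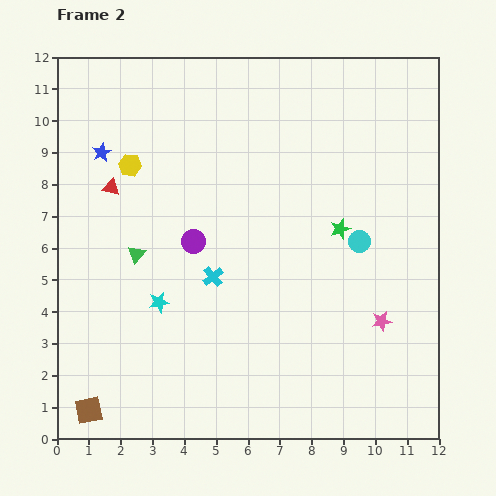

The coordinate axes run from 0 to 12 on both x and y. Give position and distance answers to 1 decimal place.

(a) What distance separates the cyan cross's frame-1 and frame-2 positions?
2.1

The cyan cross moved from (6.8, 6.1) to (4.9, 5.1), a distance of √(1.9² + 1.0²) ≈ 2.1.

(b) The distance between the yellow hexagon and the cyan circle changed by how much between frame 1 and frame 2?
+2.6

Distance in frame 1: 5.0. Distance in frame 2: 7.6.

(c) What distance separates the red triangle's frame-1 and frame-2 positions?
0.9

The red triangle moved from (0.9, 8.3) to (1.7, 7.9), a distance of √(0.8² + 0.4²) ≈ 0.9.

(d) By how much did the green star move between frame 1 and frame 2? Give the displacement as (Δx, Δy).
(-1.1, -0.4)

The green star was at (10.0, 7.0) in frame 1 and (8.9, 6.6) in frame 2.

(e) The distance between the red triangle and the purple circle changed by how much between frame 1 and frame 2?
-0.9

Distance in frame 1: 4.0. Distance in frame 2: 3.1.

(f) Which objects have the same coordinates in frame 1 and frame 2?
the purple circle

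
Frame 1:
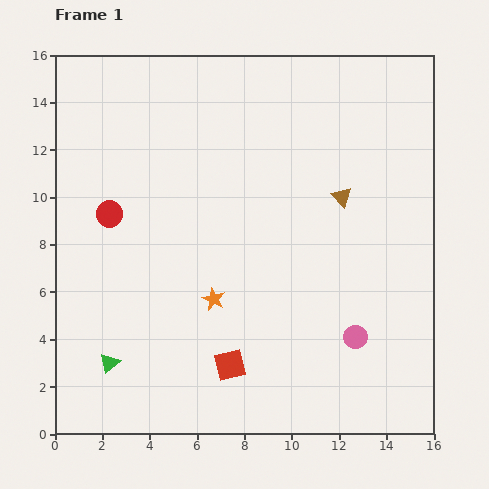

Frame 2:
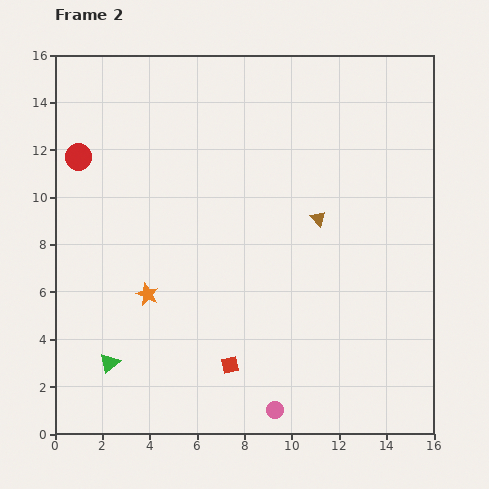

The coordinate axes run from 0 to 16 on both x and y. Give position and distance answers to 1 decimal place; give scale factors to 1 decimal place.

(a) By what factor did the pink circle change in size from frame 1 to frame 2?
0.7×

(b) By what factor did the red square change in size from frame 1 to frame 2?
0.6×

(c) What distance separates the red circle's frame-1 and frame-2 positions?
2.7

The red circle moved from (2.3, 9.3) to (1.0, 11.7), a distance of √(1.3² + 2.4²) ≈ 2.7.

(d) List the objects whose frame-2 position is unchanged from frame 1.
the red square, the green triangle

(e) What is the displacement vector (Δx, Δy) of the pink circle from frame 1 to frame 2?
(-3.4, -3.1)

The pink circle was at (12.7, 4.1) in frame 1 and (9.3, 1.0) in frame 2.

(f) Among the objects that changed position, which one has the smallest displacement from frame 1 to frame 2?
the brown triangle

(moved 1.3)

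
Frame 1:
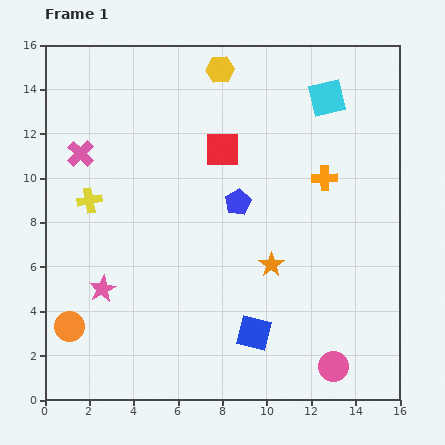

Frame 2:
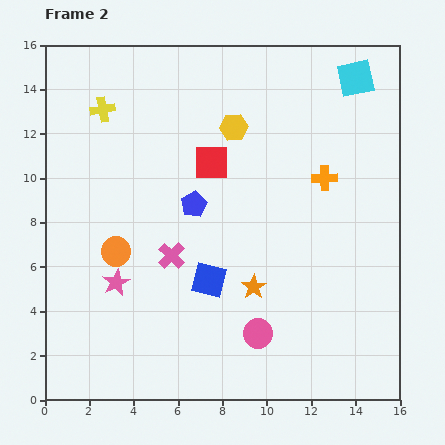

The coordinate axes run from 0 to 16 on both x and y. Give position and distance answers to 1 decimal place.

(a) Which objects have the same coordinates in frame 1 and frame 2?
the orange cross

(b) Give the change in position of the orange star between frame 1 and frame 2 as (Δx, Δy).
(-0.8, -1.0)

The orange star was at (10.2, 6.1) in frame 1 and (9.4, 5.1) in frame 2.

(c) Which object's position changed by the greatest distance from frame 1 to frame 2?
the pink cross

(moved 6.2; next 4.1)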